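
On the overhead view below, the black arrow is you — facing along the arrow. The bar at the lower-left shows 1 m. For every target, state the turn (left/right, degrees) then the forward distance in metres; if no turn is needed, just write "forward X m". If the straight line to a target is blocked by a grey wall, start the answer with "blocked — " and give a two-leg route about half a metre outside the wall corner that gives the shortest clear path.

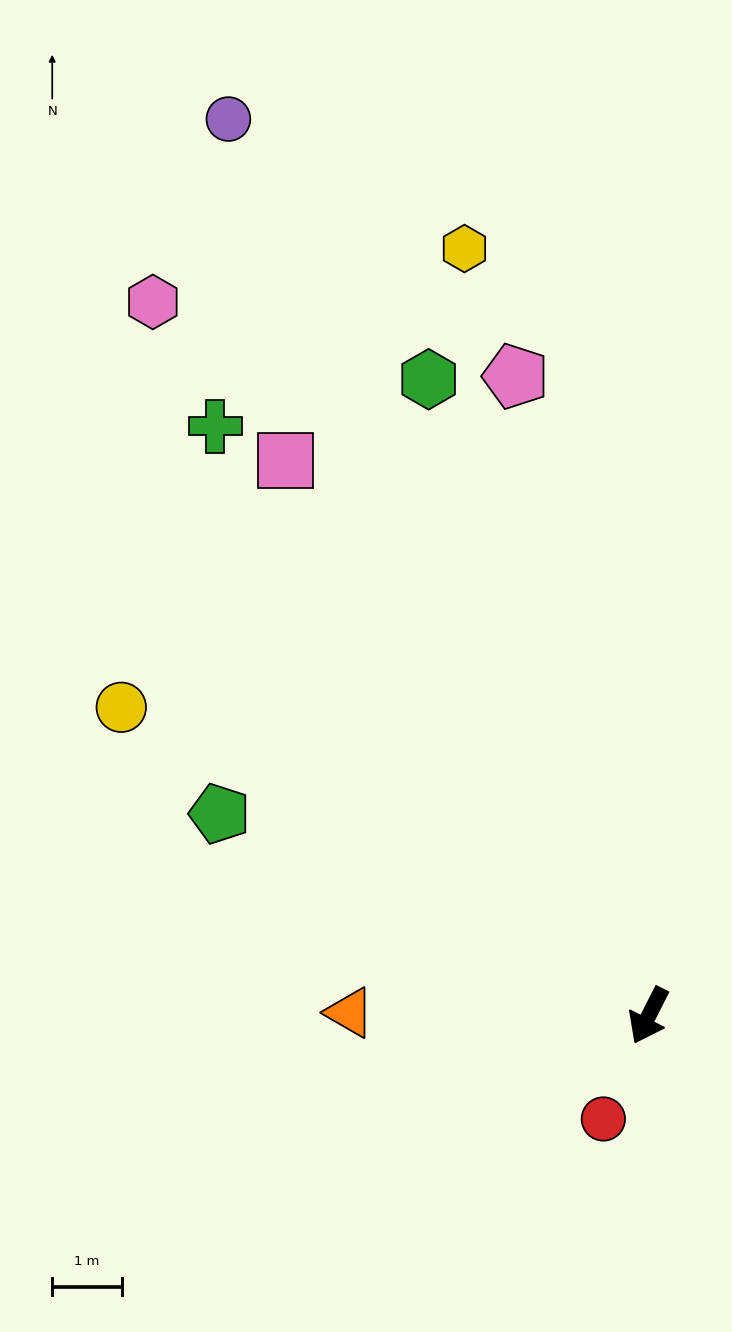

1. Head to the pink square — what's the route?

turn right 120°, forward 9.5 m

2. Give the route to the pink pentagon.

turn right 141°, forward 9.4 m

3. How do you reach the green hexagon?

turn right 134°, forward 9.7 m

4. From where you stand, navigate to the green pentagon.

turn right 88°, forward 6.8 m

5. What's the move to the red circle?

turn left 3°, forward 1.6 m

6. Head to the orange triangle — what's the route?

turn right 64°, forward 4.3 m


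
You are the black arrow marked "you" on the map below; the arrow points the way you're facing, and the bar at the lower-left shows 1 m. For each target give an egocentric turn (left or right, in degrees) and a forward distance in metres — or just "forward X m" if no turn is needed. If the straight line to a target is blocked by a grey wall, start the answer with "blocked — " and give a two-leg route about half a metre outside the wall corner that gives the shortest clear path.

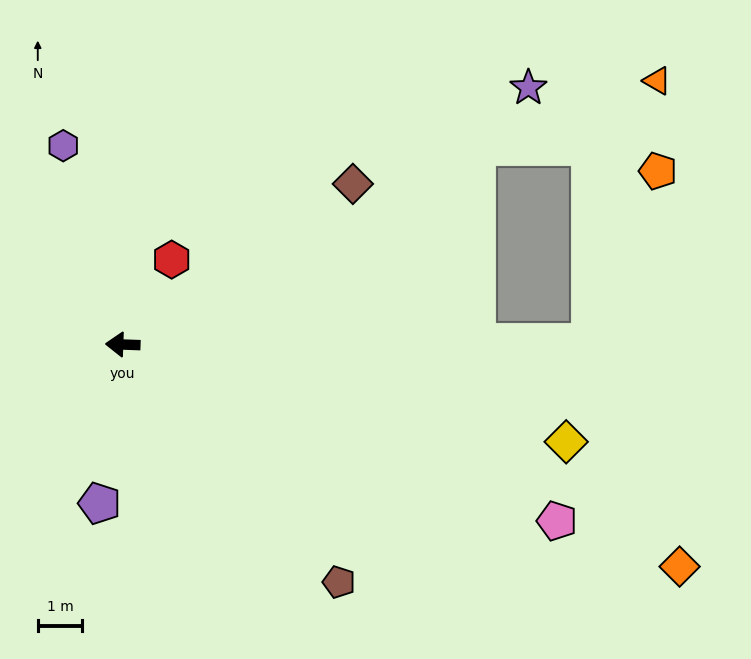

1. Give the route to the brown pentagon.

turn left 134°, forward 7.2 m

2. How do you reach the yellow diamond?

turn left 170°, forward 10.2 m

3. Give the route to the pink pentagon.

turn left 160°, forward 10.6 m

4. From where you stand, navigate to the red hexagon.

turn right 118°, forward 2.2 m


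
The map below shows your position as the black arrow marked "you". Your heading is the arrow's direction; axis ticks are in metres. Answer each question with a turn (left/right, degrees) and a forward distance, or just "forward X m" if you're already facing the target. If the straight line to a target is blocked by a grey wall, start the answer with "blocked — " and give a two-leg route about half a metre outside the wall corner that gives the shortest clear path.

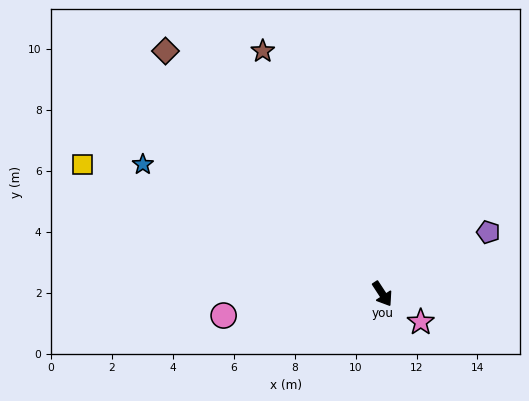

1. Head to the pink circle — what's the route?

turn right 115°, forward 5.3 m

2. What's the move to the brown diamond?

turn right 171°, forward 10.7 m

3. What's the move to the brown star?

turn left 173°, forward 8.9 m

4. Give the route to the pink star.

turn left 21°, forward 1.6 m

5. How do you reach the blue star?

turn right 152°, forward 8.9 m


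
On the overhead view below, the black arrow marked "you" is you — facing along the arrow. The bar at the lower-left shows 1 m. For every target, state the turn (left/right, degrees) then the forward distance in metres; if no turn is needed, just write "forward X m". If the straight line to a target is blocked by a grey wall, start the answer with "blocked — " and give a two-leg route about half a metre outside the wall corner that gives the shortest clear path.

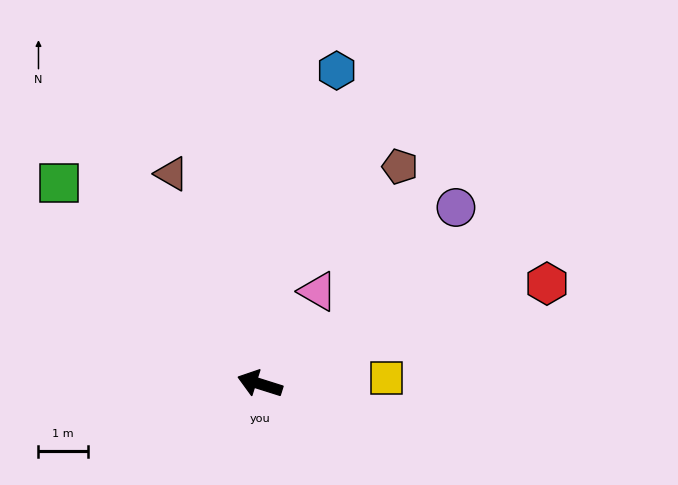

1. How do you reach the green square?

turn right 27°, forward 5.8 m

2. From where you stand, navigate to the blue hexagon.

turn right 86°, forward 6.6 m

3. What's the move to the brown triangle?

turn right 50°, forward 4.6 m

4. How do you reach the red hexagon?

turn right 143°, forward 6.2 m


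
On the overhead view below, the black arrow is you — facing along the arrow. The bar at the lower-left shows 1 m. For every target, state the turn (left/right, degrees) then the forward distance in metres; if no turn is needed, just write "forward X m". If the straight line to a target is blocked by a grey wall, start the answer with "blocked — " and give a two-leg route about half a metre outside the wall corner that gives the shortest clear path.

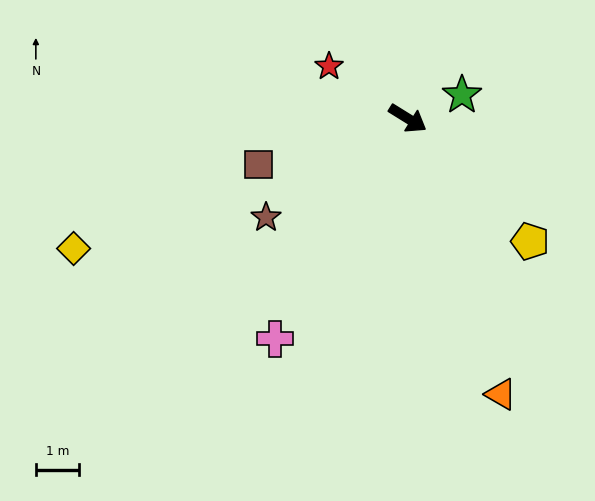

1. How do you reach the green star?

turn left 55°, forward 1.4 m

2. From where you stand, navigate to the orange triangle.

turn right 40°, forward 6.7 m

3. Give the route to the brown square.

turn right 131°, forward 3.6 m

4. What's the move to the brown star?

turn right 113°, forward 4.0 m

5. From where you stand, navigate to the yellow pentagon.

turn right 13°, forward 4.0 m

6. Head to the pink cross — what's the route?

turn right 89°, forward 5.9 m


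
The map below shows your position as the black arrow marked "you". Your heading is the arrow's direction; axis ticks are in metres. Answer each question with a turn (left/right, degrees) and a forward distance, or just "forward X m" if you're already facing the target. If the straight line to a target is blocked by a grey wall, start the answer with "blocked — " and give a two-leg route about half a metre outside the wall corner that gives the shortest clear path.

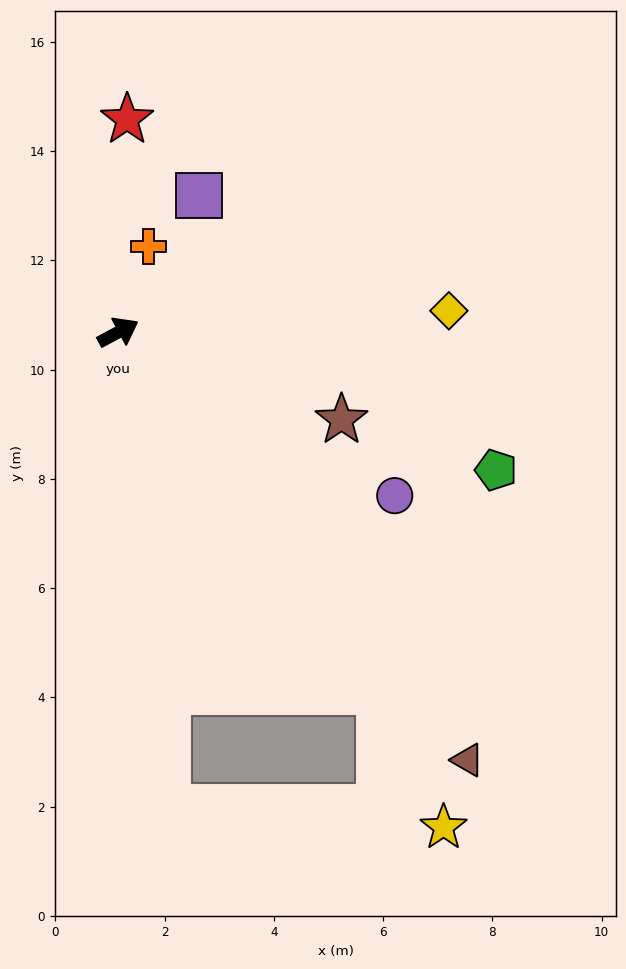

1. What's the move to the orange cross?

turn left 43°, forward 1.7 m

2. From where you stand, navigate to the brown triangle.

turn right 79°, forward 10.1 m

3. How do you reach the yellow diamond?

turn right 24°, forward 6.1 m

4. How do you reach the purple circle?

turn right 59°, forward 5.9 m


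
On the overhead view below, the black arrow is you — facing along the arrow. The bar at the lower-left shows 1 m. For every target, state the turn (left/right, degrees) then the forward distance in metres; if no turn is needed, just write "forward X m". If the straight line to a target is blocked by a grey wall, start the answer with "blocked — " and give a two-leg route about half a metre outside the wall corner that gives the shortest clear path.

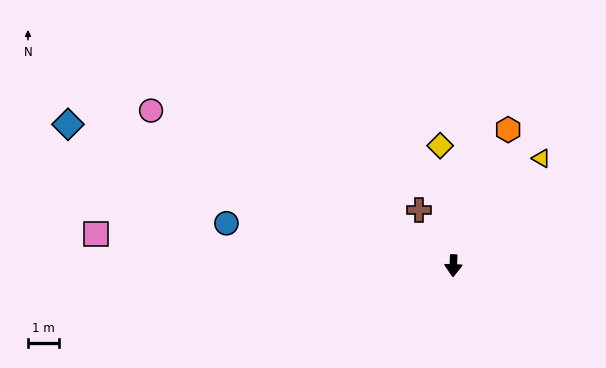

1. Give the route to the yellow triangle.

turn left 143°, forward 4.5 m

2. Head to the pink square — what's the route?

turn right 93°, forward 11.6 m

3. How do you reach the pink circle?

turn right 115°, forward 11.0 m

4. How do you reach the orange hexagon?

turn left 160°, forward 4.7 m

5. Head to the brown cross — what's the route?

turn right 146°, forward 2.1 m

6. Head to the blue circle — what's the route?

turn right 99°, forward 7.5 m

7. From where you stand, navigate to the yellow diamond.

turn right 172°, forward 3.9 m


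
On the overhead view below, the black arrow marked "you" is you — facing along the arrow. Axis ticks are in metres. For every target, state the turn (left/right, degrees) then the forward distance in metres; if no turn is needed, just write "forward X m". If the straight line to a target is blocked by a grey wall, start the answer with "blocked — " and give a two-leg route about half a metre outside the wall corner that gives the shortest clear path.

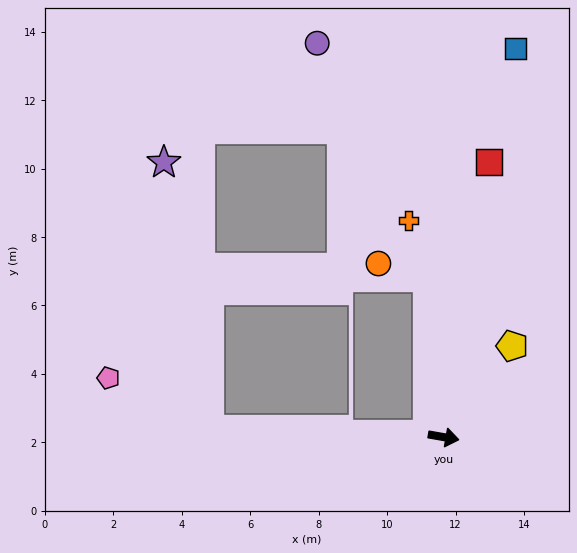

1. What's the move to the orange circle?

blocked — turn left 106°, forward 4.7 m, then turn left 67°, forward 1.5 m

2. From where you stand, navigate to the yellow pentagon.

turn left 63°, forward 3.3 m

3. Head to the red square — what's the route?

turn left 91°, forward 8.1 m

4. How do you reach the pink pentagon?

blocked — turn right 172°, forward 6.8 m, then turn right 25°, forward 3.3 m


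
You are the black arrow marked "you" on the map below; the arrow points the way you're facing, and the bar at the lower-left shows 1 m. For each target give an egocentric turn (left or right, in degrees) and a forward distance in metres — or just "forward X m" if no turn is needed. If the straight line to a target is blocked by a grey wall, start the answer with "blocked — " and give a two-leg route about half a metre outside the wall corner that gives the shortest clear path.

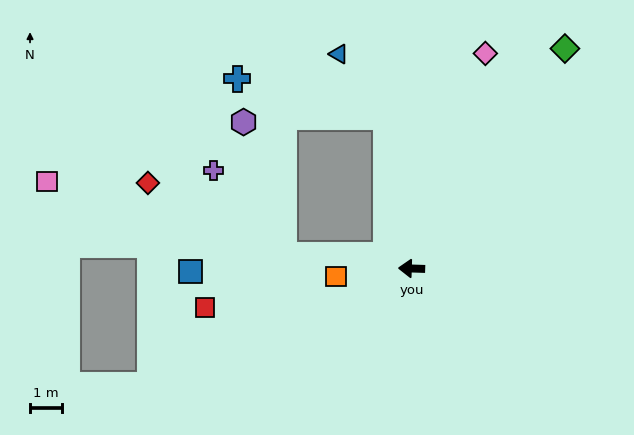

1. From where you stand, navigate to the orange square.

turn left 8°, forward 2.3 m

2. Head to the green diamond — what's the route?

turn right 123°, forward 8.3 m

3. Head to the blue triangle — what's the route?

blocked — turn right 79°, forward 4.7 m, then turn left 28°, forward 2.4 m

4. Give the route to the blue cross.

blocked — turn right 79°, forward 4.7 m, then turn left 67°, forward 4.7 m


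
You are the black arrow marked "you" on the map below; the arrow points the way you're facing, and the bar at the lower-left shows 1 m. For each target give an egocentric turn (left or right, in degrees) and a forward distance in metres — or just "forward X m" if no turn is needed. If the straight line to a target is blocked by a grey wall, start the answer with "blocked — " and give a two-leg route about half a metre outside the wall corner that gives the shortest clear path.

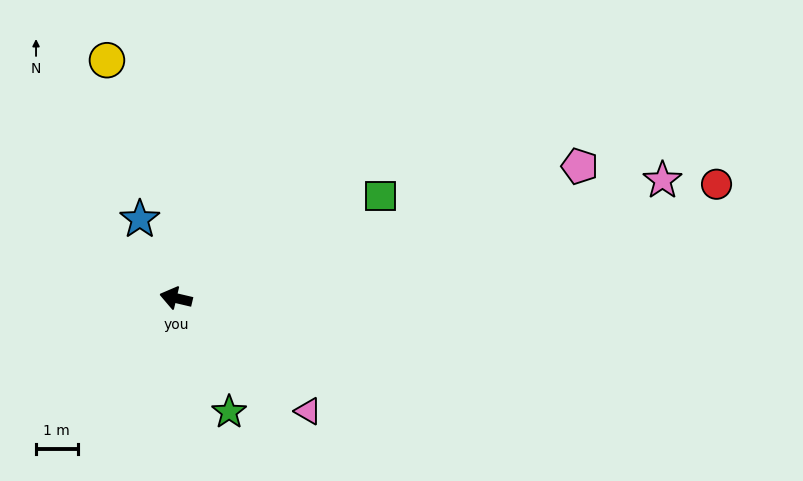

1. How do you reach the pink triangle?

turn left 153°, forward 4.2 m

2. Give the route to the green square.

turn right 140°, forward 5.5 m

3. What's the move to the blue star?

turn right 52°, forward 2.1 m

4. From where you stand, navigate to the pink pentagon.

turn right 149°, forward 10.2 m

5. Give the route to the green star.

turn left 128°, forward 3.0 m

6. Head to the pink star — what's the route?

turn right 153°, forward 12.1 m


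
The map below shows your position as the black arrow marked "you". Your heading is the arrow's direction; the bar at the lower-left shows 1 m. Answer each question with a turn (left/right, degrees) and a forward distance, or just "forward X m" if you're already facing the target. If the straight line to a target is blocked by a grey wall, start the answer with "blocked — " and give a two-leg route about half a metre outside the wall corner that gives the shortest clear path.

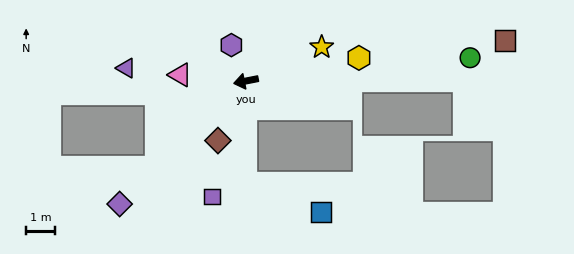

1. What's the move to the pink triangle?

turn right 16°, forward 2.3 m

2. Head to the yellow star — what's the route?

turn right 167°, forward 2.9 m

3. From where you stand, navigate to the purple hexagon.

turn right 79°, forward 1.4 m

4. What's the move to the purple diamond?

turn left 33°, forward 6.1 m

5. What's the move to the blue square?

blocked — turn left 78°, forward 3.6 m, then turn left 71°, forward 2.8 m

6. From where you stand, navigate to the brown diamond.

turn left 54°, forward 2.3 m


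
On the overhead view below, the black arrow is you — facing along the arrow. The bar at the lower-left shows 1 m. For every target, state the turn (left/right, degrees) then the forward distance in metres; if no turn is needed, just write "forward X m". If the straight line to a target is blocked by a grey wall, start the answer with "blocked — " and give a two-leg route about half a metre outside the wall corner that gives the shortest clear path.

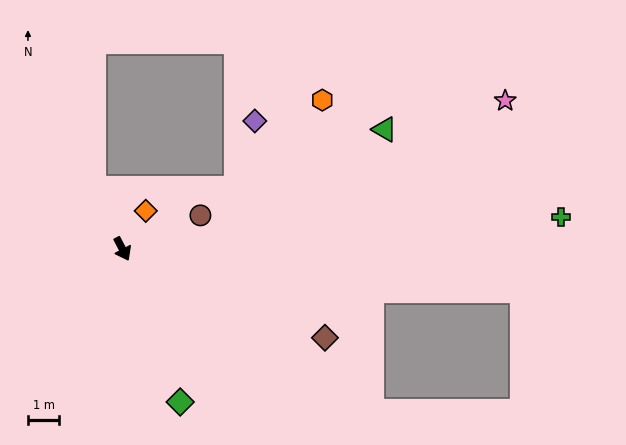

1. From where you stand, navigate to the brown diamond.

turn left 39°, forward 7.1 m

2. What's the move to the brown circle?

turn left 86°, forward 2.7 m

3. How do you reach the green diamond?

turn right 7°, forward 5.2 m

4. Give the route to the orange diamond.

turn left 121°, forward 1.4 m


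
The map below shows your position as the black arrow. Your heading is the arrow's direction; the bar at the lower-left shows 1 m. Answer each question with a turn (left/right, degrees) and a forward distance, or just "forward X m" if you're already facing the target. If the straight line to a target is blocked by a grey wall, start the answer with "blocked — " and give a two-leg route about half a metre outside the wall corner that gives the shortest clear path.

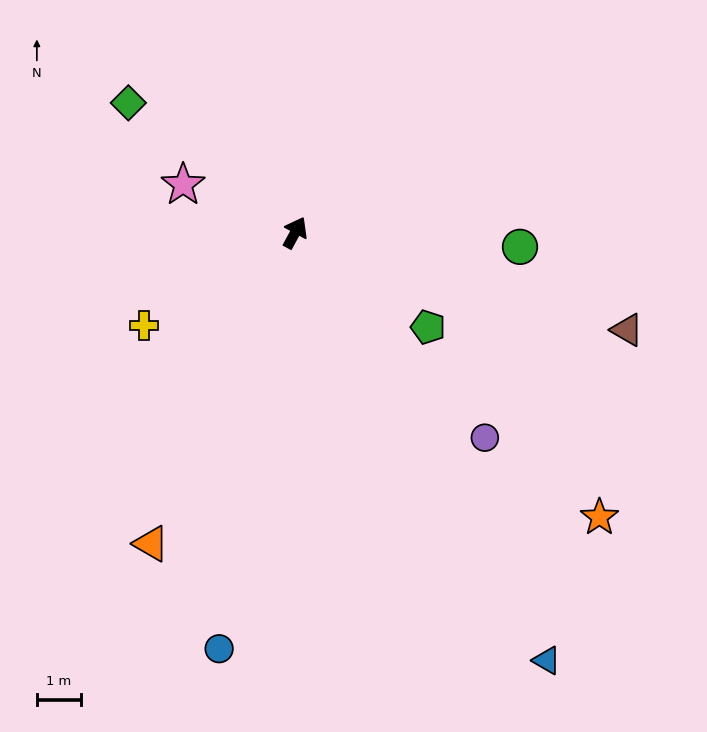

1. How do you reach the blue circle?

turn right 162°, forward 9.6 m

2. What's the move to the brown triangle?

turn right 78°, forward 7.8 m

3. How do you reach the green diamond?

turn left 81°, forward 4.8 m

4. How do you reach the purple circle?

turn right 109°, forward 6.3 m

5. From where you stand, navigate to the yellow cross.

turn left 150°, forward 4.0 m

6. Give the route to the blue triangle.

turn right 121°, forward 11.2 m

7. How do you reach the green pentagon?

turn right 97°, forward 3.7 m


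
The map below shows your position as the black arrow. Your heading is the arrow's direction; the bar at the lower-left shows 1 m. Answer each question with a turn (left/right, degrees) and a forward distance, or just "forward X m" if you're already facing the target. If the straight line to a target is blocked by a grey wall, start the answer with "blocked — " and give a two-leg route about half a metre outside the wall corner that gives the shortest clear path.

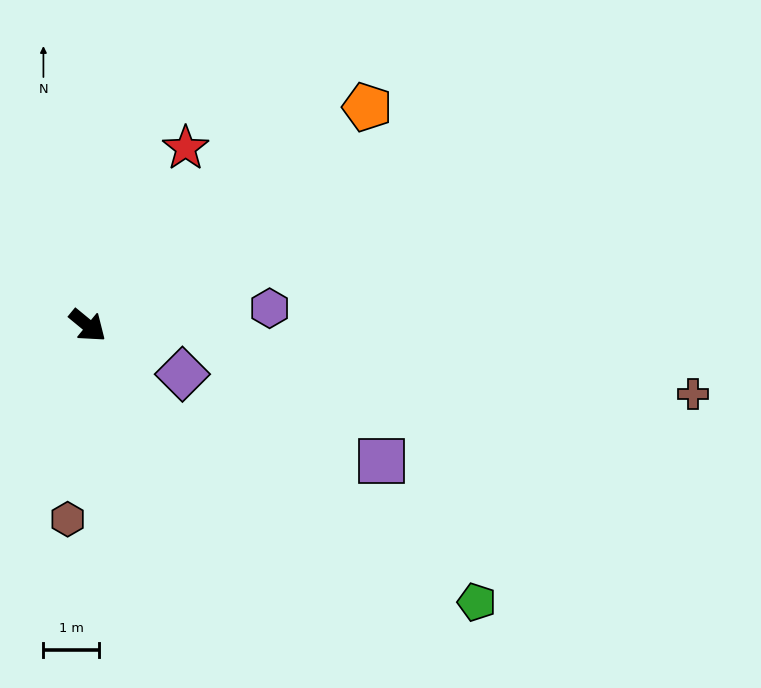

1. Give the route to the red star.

turn left 101°, forward 3.7 m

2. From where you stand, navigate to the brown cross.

turn left 33°, forward 11.0 m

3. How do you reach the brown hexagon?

turn right 56°, forward 3.5 m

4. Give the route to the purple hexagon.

turn left 45°, forward 3.3 m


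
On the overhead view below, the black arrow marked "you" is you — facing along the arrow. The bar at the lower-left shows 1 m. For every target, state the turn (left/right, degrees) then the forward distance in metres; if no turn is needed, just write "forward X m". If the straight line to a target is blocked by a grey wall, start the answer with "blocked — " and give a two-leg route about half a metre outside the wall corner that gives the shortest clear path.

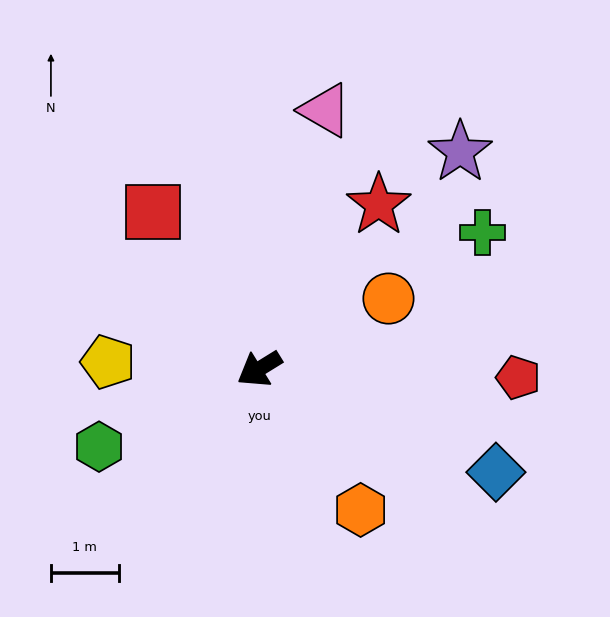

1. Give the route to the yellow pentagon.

turn right 34°, forward 2.2 m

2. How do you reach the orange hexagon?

turn left 94°, forward 2.6 m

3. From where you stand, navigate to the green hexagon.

turn right 6°, forward 2.6 m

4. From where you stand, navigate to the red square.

turn right 88°, forward 2.8 m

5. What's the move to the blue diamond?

turn left 125°, forward 3.8 m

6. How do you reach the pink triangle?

turn right 136°, forward 3.9 m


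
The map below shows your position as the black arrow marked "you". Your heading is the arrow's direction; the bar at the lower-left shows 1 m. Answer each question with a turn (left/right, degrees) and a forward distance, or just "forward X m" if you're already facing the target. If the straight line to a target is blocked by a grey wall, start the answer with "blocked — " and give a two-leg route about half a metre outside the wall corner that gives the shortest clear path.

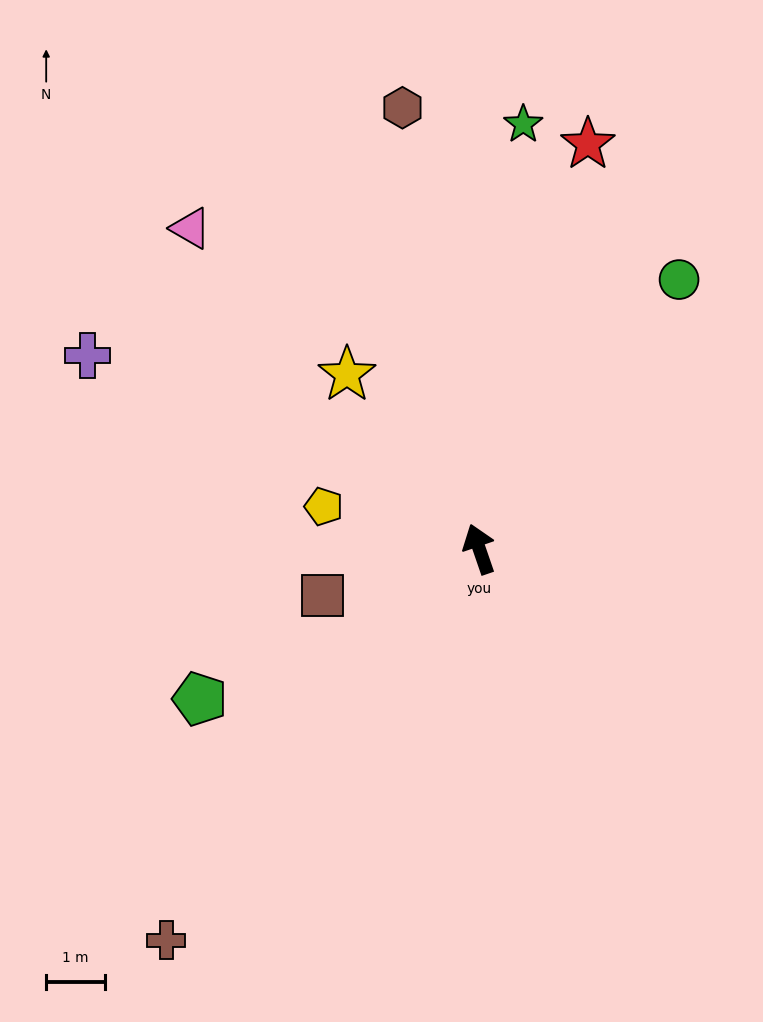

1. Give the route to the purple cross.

turn left 45°, forward 7.5 m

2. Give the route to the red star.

turn right 34°, forward 7.2 m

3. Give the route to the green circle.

turn right 56°, forward 5.7 m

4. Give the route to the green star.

turn right 25°, forward 7.3 m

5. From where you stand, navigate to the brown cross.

turn left 122°, forward 8.6 m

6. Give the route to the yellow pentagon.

turn left 56°, forward 2.8 m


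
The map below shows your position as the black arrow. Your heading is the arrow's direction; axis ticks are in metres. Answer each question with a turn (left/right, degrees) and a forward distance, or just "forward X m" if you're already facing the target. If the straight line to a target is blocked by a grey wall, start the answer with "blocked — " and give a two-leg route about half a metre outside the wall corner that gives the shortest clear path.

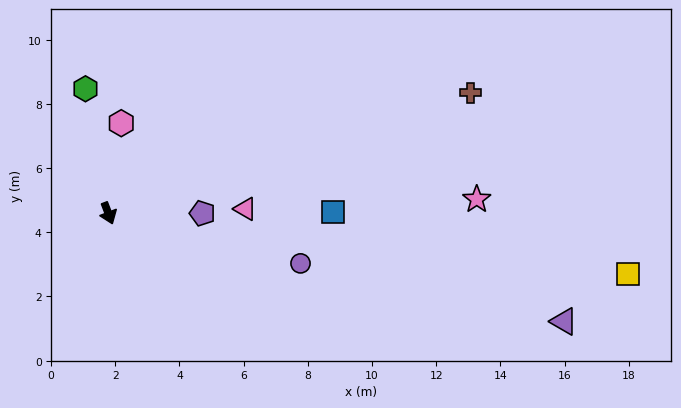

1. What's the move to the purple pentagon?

turn left 69°, forward 2.9 m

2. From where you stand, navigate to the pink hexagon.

turn left 151°, forward 2.8 m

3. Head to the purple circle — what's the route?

turn left 54°, forward 6.2 m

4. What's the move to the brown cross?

turn left 87°, forward 11.9 m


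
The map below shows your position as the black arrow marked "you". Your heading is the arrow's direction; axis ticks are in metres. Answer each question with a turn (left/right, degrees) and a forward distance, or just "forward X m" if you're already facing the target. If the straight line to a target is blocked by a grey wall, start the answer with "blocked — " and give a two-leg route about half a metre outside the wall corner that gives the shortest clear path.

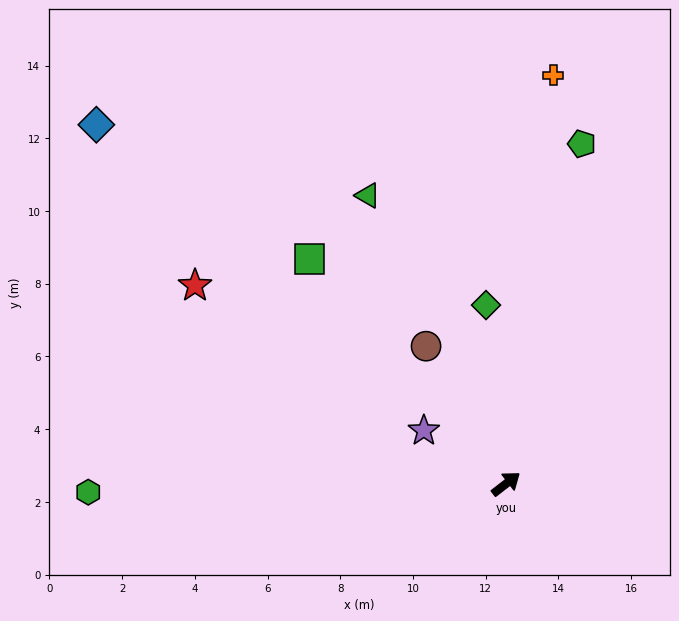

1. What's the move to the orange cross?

turn left 46°, forward 11.3 m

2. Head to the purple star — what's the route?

turn left 109°, forward 2.7 m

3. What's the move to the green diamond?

turn left 59°, forward 4.9 m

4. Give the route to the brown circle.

turn left 82°, forward 4.4 m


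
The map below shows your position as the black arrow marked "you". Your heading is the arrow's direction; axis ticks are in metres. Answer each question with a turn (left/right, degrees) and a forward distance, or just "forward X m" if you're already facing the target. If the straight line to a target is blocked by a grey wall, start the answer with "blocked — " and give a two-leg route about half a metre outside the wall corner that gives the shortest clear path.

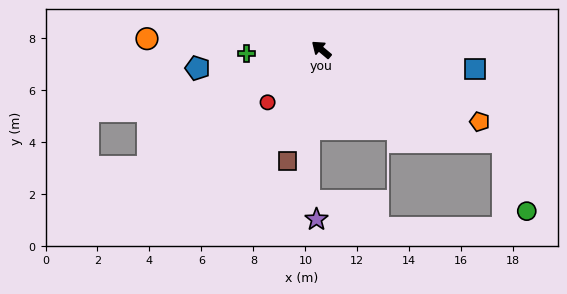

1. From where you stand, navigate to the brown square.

turn left 113°, forward 4.5 m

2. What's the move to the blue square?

turn right 147°, forward 6.0 m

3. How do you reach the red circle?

turn left 84°, forward 2.9 m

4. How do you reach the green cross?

turn left 43°, forward 2.9 m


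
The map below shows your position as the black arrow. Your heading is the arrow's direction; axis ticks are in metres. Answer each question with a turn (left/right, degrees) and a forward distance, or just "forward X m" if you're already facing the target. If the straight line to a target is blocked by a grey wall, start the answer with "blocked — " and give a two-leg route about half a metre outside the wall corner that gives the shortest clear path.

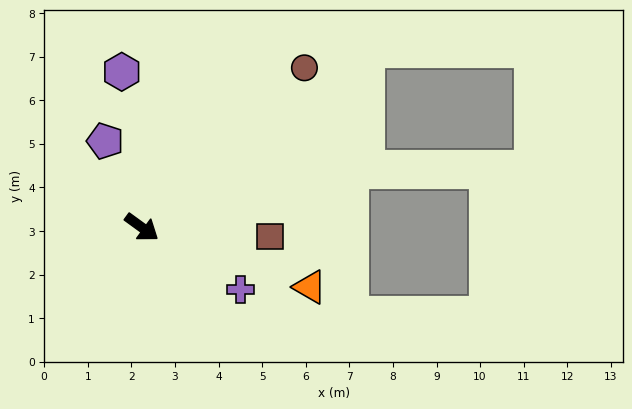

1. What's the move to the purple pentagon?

turn left 149°, forward 2.2 m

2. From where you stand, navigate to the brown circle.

turn left 80°, forward 5.2 m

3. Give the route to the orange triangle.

turn left 16°, forward 4.1 m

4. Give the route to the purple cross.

turn left 4°, forward 2.7 m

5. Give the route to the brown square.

turn left 32°, forward 3.0 m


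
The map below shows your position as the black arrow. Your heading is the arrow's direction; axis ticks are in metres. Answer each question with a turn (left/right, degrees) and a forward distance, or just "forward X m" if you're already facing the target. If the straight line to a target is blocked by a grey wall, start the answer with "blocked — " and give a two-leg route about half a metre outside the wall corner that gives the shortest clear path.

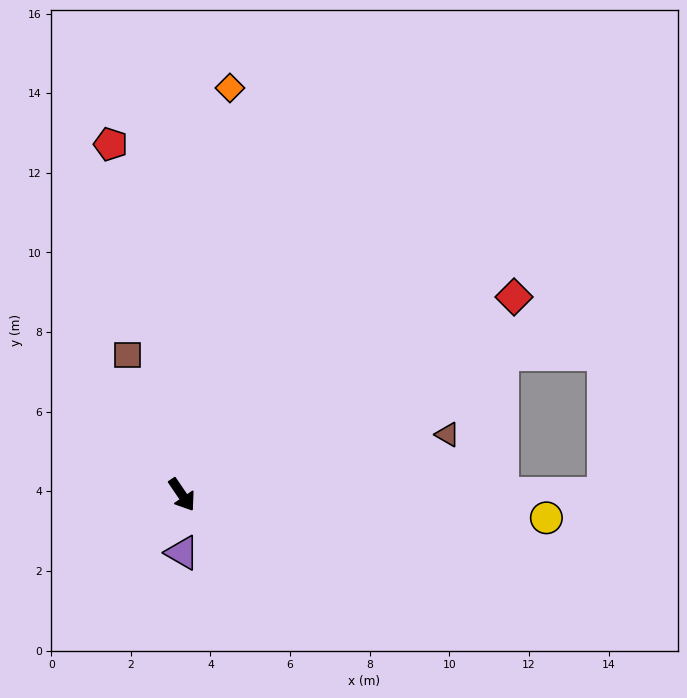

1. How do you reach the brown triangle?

turn left 69°, forward 6.8 m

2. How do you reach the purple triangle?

turn right 34°, forward 1.5 m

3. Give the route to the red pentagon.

turn left 157°, forward 9.0 m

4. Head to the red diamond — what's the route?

turn left 87°, forward 9.7 m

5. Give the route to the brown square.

turn left 167°, forward 3.8 m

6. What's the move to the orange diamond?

turn left 139°, forward 10.3 m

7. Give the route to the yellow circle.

turn left 52°, forward 9.2 m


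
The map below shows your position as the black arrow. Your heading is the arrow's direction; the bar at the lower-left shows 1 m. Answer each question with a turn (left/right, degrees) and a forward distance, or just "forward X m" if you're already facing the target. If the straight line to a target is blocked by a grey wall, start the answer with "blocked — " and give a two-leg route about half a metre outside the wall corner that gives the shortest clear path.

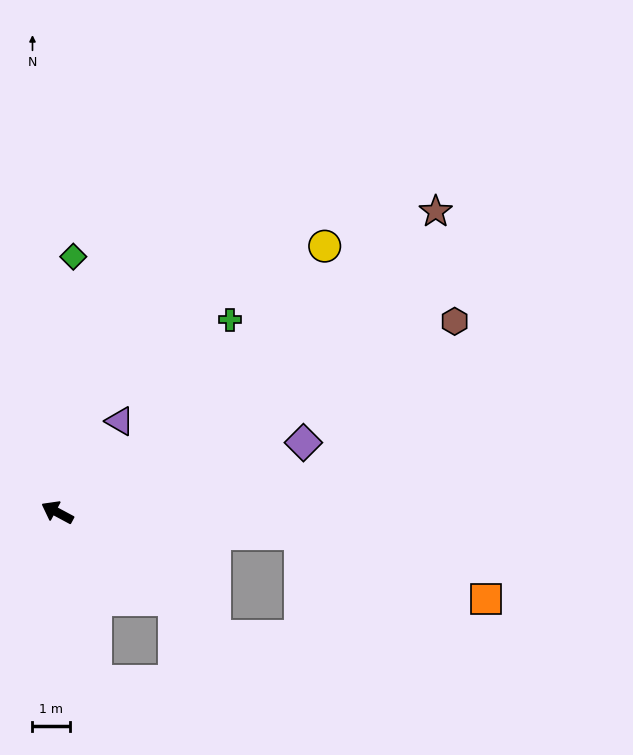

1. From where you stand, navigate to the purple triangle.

turn right 96°, forward 3.0 m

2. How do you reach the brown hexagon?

turn right 126°, forward 11.8 m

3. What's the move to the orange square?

blocked — turn right 157°, forward 6.5 m, then turn right 14°, forward 5.3 m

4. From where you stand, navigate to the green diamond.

turn right 65°, forward 6.8 m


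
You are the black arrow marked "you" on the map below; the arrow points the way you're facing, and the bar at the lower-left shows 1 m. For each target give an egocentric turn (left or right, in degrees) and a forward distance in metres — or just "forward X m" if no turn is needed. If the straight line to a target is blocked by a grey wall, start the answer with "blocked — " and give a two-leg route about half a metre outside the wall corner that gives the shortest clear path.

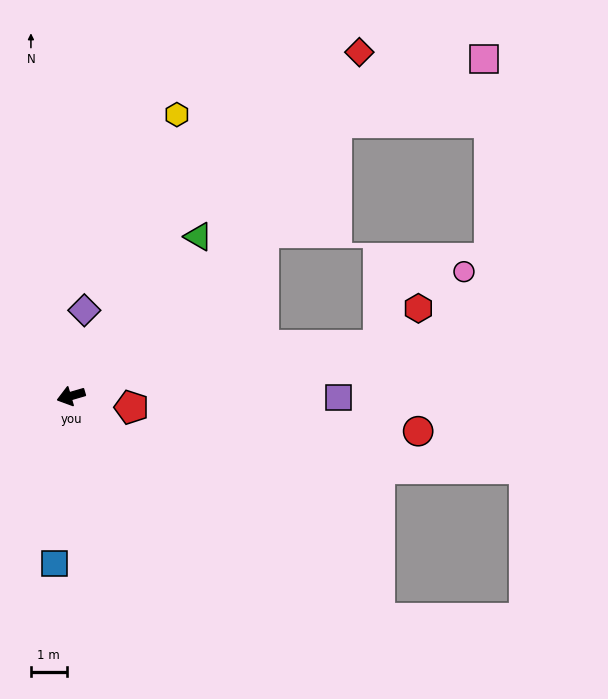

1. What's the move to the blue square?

turn left 68°, forward 4.7 m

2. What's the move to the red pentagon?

turn left 153°, forward 1.7 m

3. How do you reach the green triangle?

turn right 145°, forward 5.7 m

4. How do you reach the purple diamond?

turn right 115°, forward 2.4 m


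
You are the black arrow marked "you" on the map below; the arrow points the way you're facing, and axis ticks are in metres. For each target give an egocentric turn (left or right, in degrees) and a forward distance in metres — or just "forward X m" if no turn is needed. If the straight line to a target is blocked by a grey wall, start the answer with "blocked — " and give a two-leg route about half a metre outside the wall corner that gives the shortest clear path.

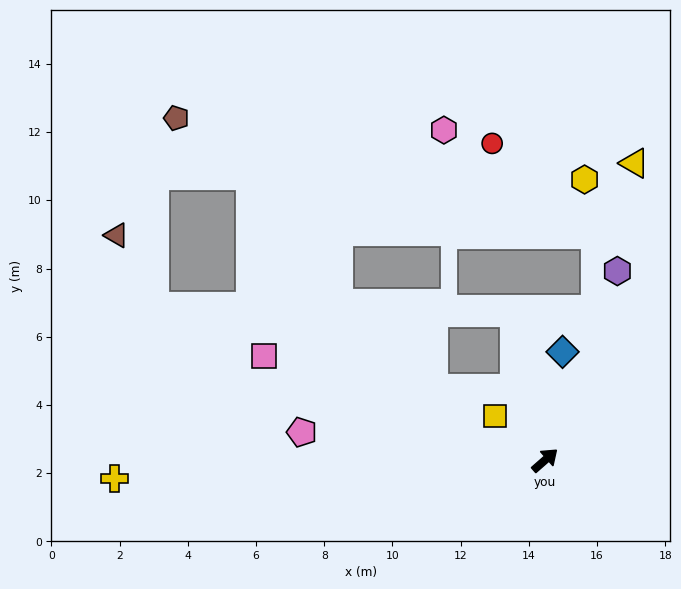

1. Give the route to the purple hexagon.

turn left 28°, forward 5.9 m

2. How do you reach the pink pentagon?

turn left 132°, forward 7.2 m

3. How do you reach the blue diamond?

turn left 40°, forward 3.2 m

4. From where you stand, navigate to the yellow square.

turn left 97°, forward 1.9 m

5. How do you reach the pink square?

turn left 118°, forward 8.8 m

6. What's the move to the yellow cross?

turn left 141°, forward 12.6 m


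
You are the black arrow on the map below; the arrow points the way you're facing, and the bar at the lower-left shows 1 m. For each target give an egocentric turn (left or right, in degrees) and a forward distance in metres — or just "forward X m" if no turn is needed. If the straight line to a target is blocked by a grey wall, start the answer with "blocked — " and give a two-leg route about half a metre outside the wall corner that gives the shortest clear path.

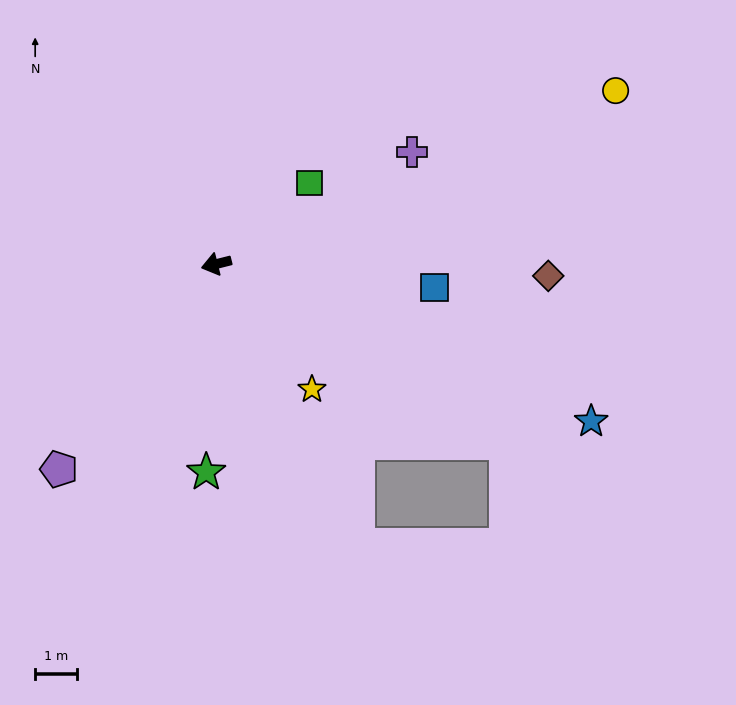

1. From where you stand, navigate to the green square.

turn right 153°, forward 3.0 m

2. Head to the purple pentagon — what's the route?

turn left 38°, forward 6.2 m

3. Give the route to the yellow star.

turn left 113°, forward 3.8 m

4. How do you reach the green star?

turn left 73°, forward 5.0 m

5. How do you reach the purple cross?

turn right 164°, forward 5.4 m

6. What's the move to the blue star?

turn left 143°, forward 9.7 m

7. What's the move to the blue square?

turn left 160°, forward 5.3 m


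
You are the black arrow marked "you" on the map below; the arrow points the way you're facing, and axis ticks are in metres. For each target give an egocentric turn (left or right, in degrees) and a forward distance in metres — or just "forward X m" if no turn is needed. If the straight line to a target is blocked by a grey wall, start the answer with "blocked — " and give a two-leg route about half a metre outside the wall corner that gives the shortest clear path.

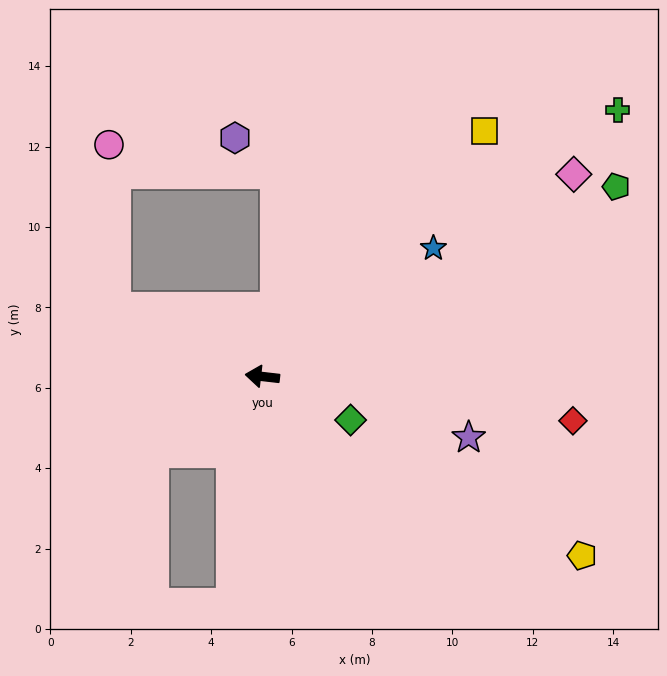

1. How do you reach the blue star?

turn right 137°, forward 5.3 m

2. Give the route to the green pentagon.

turn right 145°, forward 10.0 m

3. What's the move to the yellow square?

turn right 126°, forward 8.2 m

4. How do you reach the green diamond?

turn left 160°, forward 2.4 m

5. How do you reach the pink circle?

blocked — turn right 18°, forward 4.1 m, then turn right 64°, forward 4.1 m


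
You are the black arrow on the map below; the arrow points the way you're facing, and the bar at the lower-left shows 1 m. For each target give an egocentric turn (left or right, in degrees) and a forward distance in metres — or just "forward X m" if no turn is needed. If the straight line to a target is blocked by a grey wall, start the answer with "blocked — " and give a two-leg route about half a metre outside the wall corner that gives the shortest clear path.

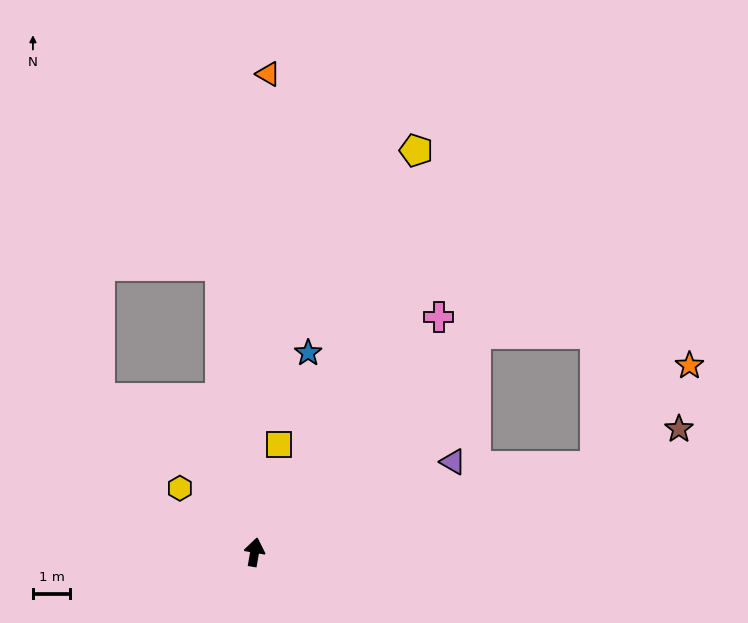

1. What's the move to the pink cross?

turn right 28°, forward 8.1 m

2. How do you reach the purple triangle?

turn right 56°, forward 5.9 m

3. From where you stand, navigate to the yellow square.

turn right 3°, forward 3.0 m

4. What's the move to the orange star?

blocked — turn right 66°, forward 9.5 m, then turn left 33°, forward 3.7 m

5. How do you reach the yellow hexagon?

turn left 59°, forward 2.7 m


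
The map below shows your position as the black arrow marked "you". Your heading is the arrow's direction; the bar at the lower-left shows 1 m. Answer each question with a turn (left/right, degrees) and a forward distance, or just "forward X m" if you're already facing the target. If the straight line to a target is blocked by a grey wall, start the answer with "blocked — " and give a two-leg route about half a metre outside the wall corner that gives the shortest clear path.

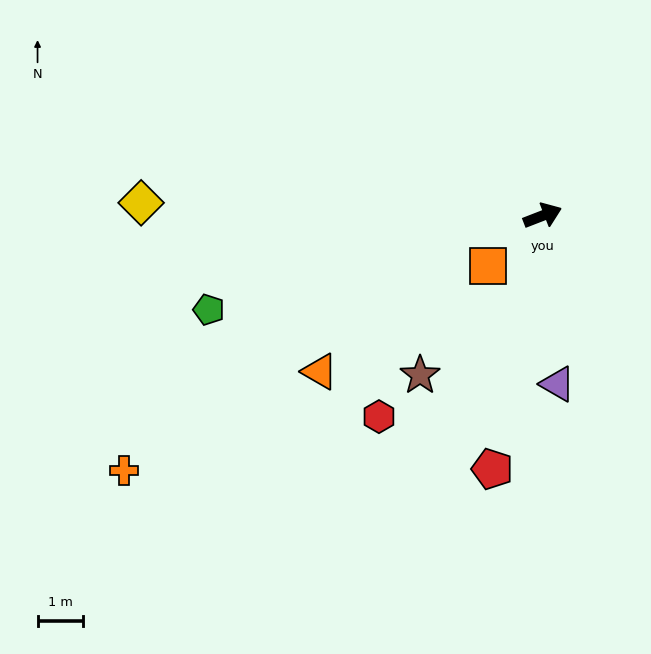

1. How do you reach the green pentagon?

turn left 174°, forward 7.6 m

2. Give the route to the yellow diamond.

turn left 157°, forward 8.8 m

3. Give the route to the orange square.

turn right 159°, forward 1.6 m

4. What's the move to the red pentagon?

turn right 122°, forward 5.7 m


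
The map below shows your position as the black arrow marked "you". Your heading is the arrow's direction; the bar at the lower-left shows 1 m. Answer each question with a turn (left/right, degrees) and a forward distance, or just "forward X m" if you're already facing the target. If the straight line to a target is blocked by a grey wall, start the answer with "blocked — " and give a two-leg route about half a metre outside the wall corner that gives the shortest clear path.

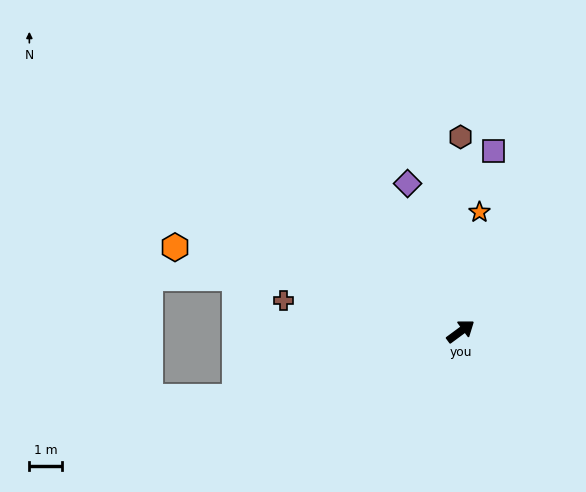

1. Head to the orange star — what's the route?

turn left 45°, forward 3.7 m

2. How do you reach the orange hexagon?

turn left 127°, forward 9.2 m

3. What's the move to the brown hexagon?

turn left 54°, forward 6.0 m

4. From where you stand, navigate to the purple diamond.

turn left 73°, forward 4.8 m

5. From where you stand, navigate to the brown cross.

turn left 134°, forward 5.5 m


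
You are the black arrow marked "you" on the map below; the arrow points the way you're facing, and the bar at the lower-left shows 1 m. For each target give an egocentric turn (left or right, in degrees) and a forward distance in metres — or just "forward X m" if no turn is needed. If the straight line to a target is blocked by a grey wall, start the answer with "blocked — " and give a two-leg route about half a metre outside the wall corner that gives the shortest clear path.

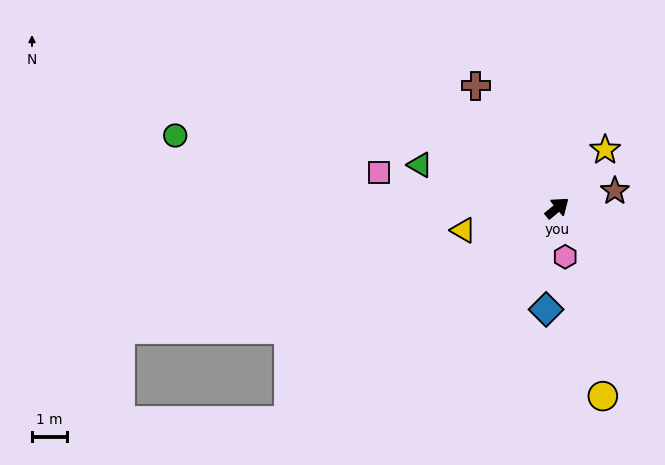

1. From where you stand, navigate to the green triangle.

turn left 123°, forward 4.1 m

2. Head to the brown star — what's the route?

turn right 23°, forward 1.7 m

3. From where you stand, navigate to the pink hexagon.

turn right 120°, forward 1.4 m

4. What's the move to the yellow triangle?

turn left 154°, forward 2.8 m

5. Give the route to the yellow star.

turn left 11°, forward 2.2 m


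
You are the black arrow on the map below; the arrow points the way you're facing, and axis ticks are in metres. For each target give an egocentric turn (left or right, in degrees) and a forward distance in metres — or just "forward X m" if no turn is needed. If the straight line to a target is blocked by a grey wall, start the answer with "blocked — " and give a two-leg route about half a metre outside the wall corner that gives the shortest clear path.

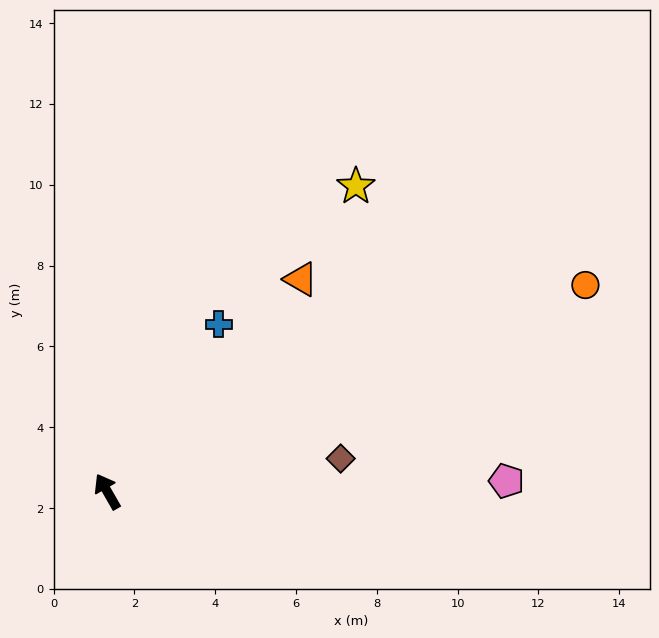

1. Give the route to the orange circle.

turn right 97°, forward 12.9 m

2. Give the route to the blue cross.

turn right 64°, forward 5.0 m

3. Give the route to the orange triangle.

turn right 72°, forward 7.1 m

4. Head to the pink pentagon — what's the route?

turn right 118°, forward 9.9 m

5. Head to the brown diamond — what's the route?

turn right 112°, forward 5.8 m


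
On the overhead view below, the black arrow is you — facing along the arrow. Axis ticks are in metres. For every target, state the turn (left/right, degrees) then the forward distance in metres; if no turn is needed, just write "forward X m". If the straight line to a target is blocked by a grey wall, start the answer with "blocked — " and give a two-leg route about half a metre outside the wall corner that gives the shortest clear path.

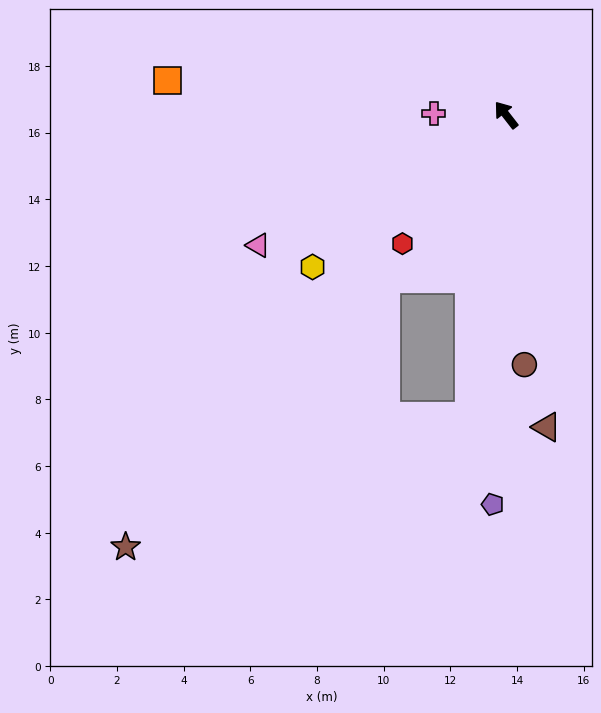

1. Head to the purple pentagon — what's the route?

turn left 140°, forward 11.7 m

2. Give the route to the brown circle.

turn left 146°, forward 7.5 m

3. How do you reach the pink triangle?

turn left 80°, forward 8.4 m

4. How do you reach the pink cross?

turn left 51°, forward 2.2 m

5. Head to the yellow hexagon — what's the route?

turn left 90°, forward 7.4 m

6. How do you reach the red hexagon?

turn left 103°, forward 5.0 m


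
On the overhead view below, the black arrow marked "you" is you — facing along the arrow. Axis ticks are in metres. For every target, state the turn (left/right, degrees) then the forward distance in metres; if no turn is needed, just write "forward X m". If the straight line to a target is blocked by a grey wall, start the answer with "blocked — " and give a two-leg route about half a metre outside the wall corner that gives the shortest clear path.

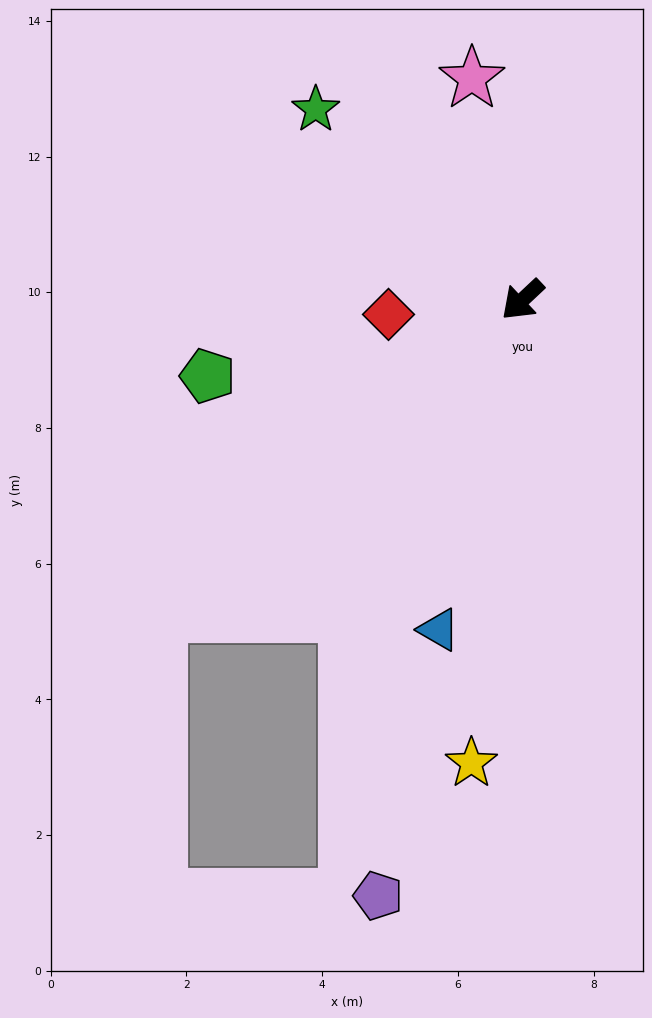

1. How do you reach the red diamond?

turn right 37°, forward 2.0 m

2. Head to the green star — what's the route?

turn right 86°, forward 4.1 m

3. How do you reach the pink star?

turn right 120°, forward 3.3 m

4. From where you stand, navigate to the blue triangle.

turn left 33°, forward 5.0 m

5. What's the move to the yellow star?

turn left 41°, forward 6.9 m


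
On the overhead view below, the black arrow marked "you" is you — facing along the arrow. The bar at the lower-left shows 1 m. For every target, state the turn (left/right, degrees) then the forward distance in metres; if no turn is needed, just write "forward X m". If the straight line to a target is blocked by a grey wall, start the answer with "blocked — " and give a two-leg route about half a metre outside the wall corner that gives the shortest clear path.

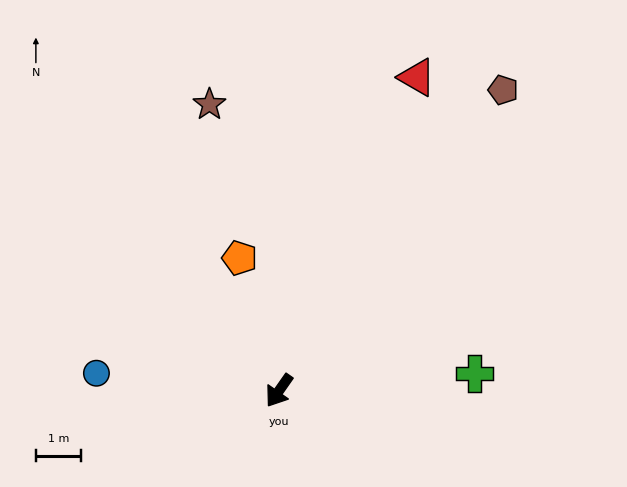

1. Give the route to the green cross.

turn left 130°, forward 4.4 m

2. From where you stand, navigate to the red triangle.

turn right 169°, forward 7.6 m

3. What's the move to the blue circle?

turn right 60°, forward 4.1 m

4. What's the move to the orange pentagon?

turn right 128°, forward 3.1 m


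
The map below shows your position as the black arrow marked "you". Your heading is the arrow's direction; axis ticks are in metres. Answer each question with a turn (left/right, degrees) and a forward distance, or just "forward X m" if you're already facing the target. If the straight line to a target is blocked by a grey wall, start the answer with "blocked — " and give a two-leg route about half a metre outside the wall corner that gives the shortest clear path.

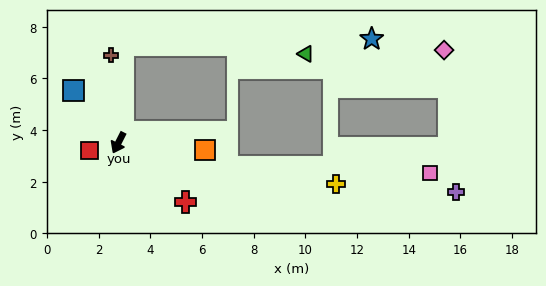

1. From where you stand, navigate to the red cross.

turn left 75°, forward 3.5 m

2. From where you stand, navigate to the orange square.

turn left 112°, forward 3.4 m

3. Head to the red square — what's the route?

turn right 49°, forward 1.2 m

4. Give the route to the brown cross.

turn right 148°, forward 3.4 m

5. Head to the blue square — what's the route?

turn right 113°, forward 2.7 m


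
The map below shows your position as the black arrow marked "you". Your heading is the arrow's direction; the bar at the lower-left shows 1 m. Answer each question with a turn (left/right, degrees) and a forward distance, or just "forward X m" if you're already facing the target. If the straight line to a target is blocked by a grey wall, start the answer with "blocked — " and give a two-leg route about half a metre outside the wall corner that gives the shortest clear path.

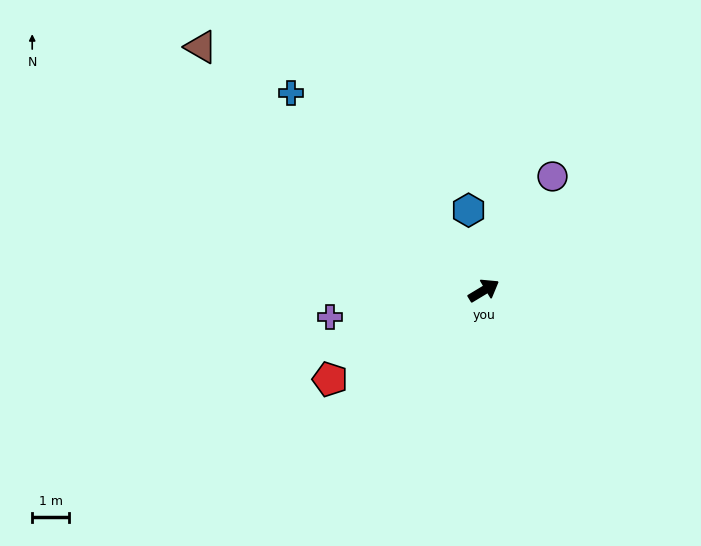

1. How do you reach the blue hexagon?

turn left 70°, forward 2.2 m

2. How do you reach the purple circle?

turn left 28°, forward 3.6 m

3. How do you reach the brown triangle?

turn left 108°, forward 10.1 m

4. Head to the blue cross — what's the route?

turn left 103°, forward 7.5 m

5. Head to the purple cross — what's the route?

turn left 159°, forward 4.2 m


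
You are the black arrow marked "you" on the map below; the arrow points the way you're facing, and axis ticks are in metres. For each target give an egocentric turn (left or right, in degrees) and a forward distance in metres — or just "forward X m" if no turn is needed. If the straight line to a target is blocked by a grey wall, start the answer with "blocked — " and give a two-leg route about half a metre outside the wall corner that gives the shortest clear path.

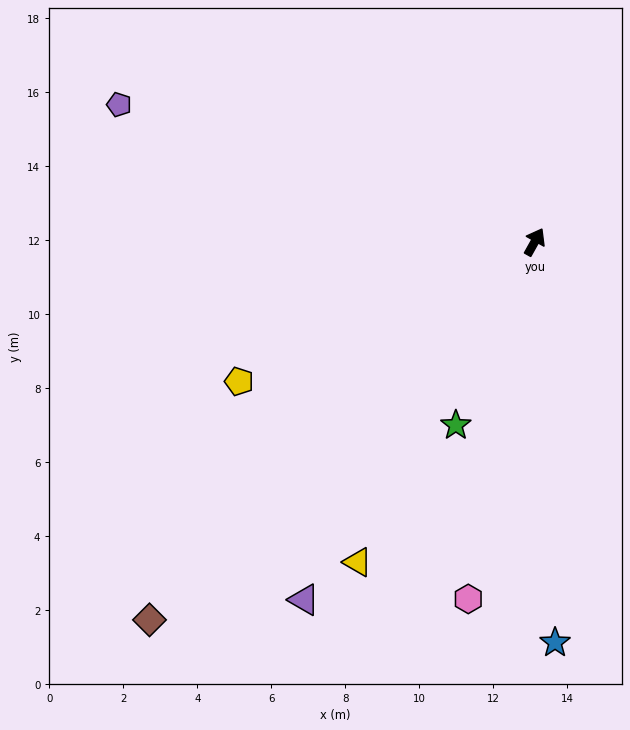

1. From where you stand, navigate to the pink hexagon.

turn right 161°, forward 9.8 m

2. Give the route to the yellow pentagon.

turn left 145°, forward 8.8 m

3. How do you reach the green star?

turn right 174°, forward 5.4 m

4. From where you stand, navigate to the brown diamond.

turn left 164°, forward 14.6 m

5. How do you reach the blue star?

turn right 148°, forward 10.8 m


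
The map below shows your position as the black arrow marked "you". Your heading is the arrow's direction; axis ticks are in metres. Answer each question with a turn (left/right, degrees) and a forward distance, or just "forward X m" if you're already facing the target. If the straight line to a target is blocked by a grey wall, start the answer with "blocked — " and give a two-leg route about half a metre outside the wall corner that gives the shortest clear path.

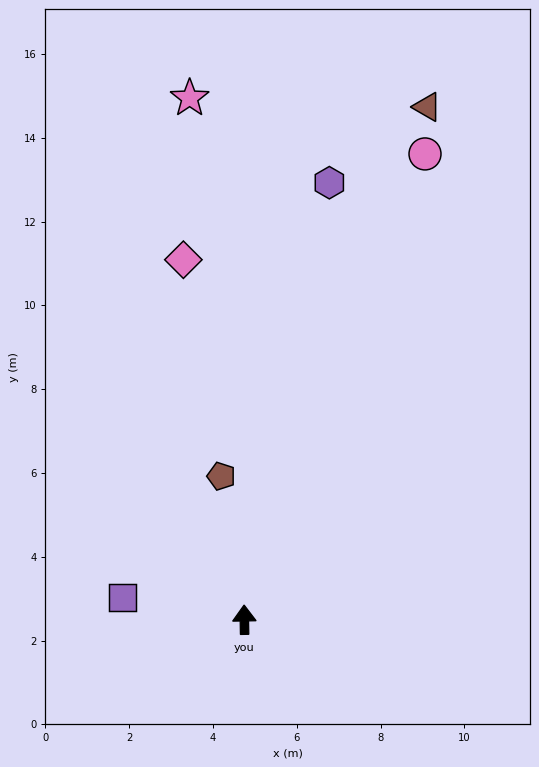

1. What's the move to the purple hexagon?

turn right 12°, forward 10.6 m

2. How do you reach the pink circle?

turn right 22°, forward 11.9 m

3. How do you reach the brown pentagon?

turn left 8°, forward 3.5 m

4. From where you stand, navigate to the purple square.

turn left 79°, forward 3.0 m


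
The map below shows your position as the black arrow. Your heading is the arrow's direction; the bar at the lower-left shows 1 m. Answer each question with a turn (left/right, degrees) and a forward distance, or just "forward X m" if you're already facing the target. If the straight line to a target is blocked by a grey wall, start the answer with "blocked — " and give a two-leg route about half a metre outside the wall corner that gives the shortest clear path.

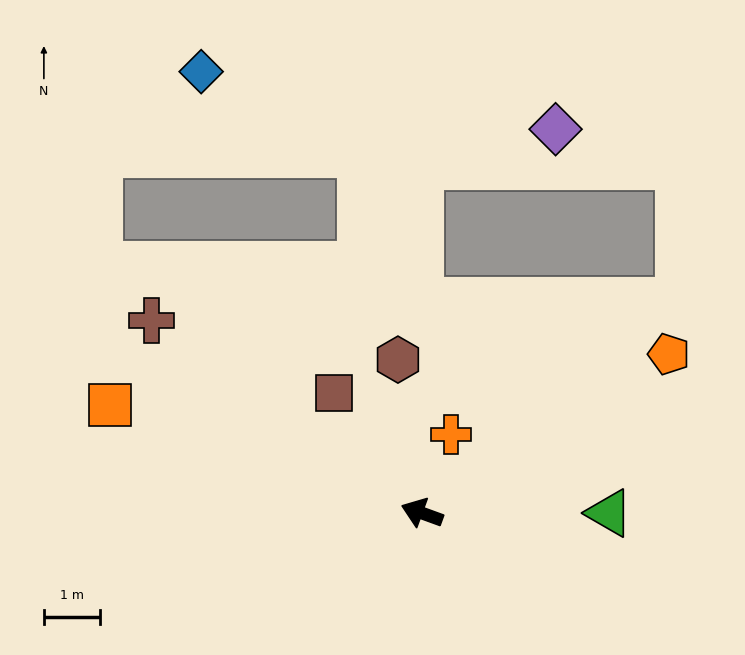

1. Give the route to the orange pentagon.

turn right 127°, forward 5.2 m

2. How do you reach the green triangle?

turn right 160°, forward 3.3 m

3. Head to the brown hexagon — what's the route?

turn right 61°, forward 2.7 m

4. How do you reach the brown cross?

turn right 15°, forward 5.9 m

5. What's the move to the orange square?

forward 5.8 m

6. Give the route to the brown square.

turn right 34°, forward 2.6 m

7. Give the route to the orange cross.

turn right 90°, forward 1.5 m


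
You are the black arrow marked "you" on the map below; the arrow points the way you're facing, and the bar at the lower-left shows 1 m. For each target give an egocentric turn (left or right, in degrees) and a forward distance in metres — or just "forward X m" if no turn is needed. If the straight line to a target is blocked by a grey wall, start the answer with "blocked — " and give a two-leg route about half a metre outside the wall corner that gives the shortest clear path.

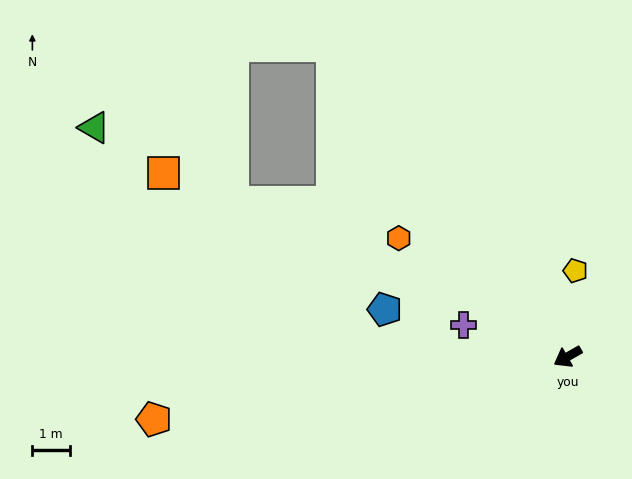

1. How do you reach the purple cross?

turn right 47°, forward 2.9 m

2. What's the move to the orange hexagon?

turn right 65°, forward 5.5 m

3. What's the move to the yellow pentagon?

turn right 125°, forward 2.3 m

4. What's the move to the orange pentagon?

turn right 21°, forward 11.1 m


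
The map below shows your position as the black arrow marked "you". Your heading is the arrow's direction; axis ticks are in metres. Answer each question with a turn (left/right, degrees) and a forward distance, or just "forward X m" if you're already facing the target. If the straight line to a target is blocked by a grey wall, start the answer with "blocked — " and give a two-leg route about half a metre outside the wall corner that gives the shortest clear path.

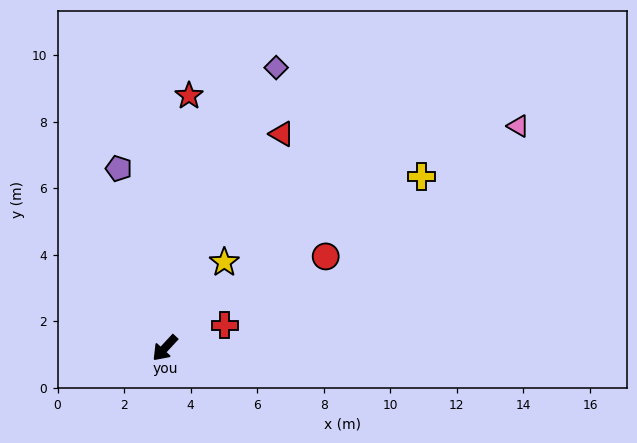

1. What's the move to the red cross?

turn left 154°, forward 1.9 m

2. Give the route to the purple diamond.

turn right 159°, forward 9.1 m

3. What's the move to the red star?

turn right 143°, forward 7.6 m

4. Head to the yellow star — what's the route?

turn right 172°, forward 3.1 m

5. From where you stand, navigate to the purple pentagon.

turn right 123°, forward 5.6 m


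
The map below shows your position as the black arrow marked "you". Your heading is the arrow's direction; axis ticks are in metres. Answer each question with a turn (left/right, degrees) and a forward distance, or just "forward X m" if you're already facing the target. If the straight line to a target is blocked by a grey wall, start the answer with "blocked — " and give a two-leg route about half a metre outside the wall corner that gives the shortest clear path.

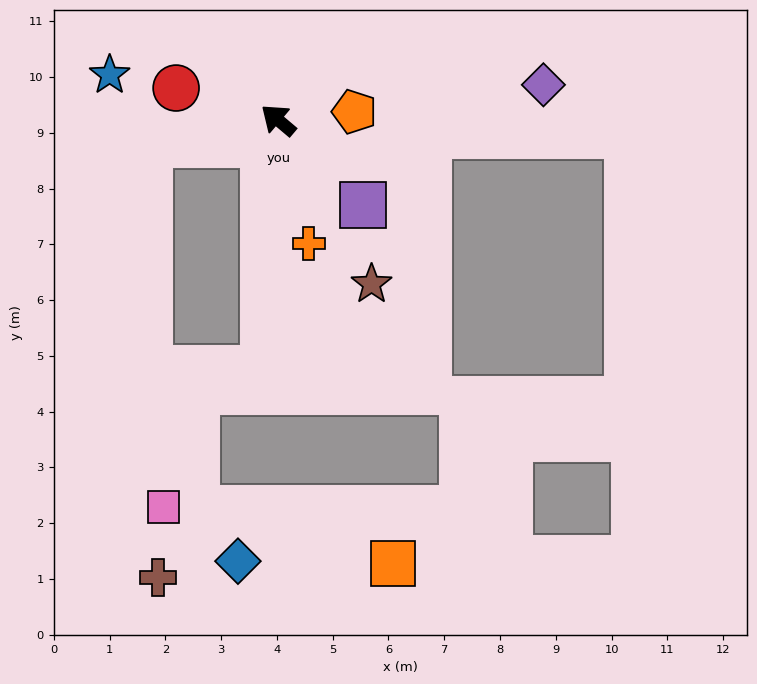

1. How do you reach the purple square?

turn left 175°, forward 2.1 m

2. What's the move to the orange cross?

turn left 144°, forward 2.3 m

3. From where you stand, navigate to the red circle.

turn left 23°, forward 1.9 m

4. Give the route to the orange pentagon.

turn right 134°, forward 1.4 m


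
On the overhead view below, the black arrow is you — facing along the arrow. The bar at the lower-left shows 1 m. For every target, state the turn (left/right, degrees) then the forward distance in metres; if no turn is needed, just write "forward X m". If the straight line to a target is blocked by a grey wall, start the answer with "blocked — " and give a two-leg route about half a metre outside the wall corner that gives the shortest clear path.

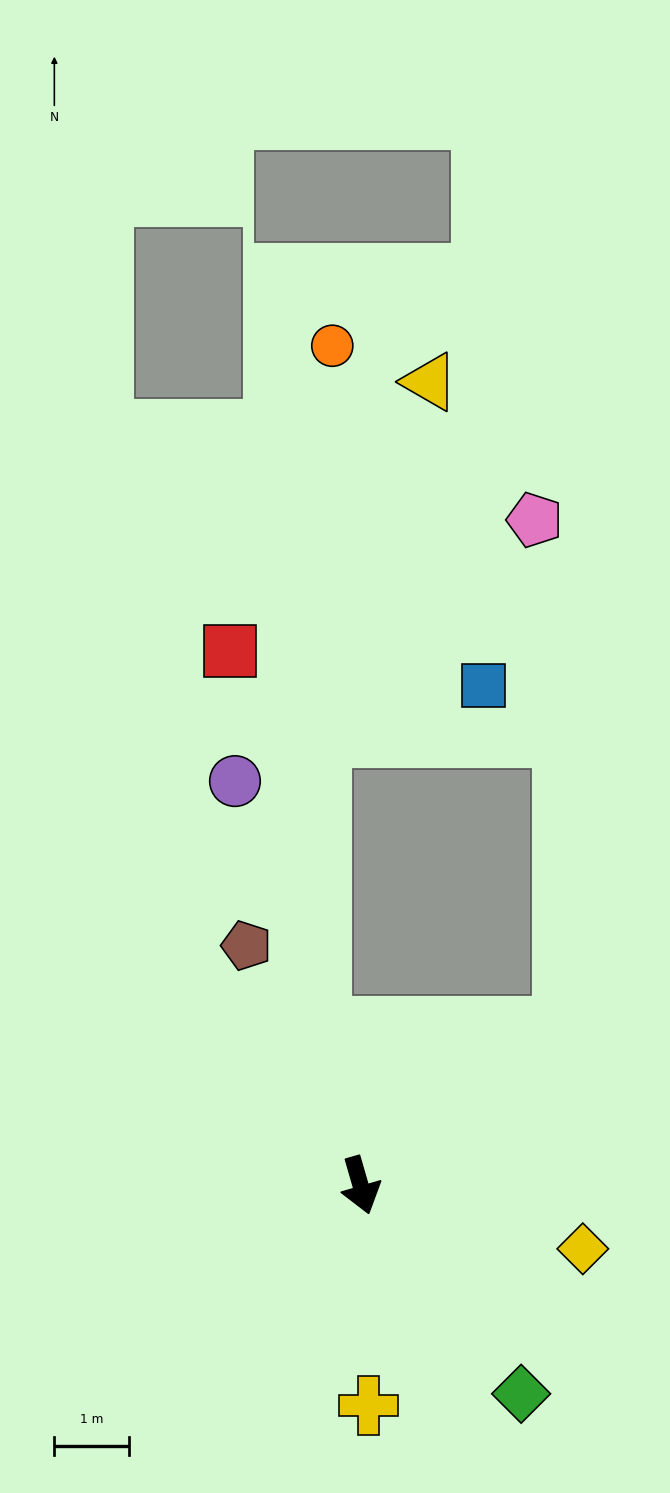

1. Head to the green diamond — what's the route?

turn left 22°, forward 3.5 m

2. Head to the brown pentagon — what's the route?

turn right 171°, forward 3.6 m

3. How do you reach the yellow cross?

turn right 14°, forward 3.0 m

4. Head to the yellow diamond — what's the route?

turn left 58°, forward 3.1 m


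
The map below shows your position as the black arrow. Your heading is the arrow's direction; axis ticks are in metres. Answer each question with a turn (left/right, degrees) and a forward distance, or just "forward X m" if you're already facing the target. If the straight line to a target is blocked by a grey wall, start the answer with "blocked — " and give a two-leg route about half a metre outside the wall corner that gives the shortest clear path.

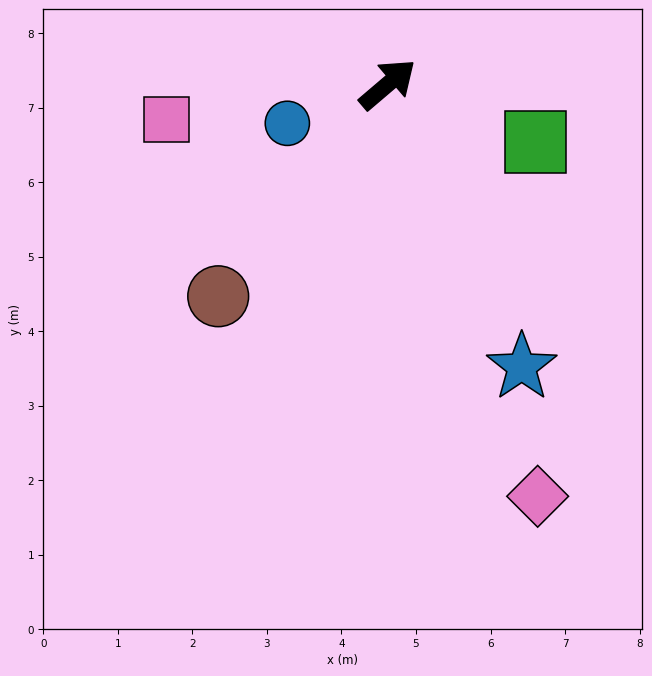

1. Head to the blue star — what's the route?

turn right 105°, forward 4.2 m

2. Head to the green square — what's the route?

turn right 62°, forward 2.1 m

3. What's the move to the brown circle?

turn right 169°, forward 3.6 m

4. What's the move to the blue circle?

turn left 161°, forward 1.4 m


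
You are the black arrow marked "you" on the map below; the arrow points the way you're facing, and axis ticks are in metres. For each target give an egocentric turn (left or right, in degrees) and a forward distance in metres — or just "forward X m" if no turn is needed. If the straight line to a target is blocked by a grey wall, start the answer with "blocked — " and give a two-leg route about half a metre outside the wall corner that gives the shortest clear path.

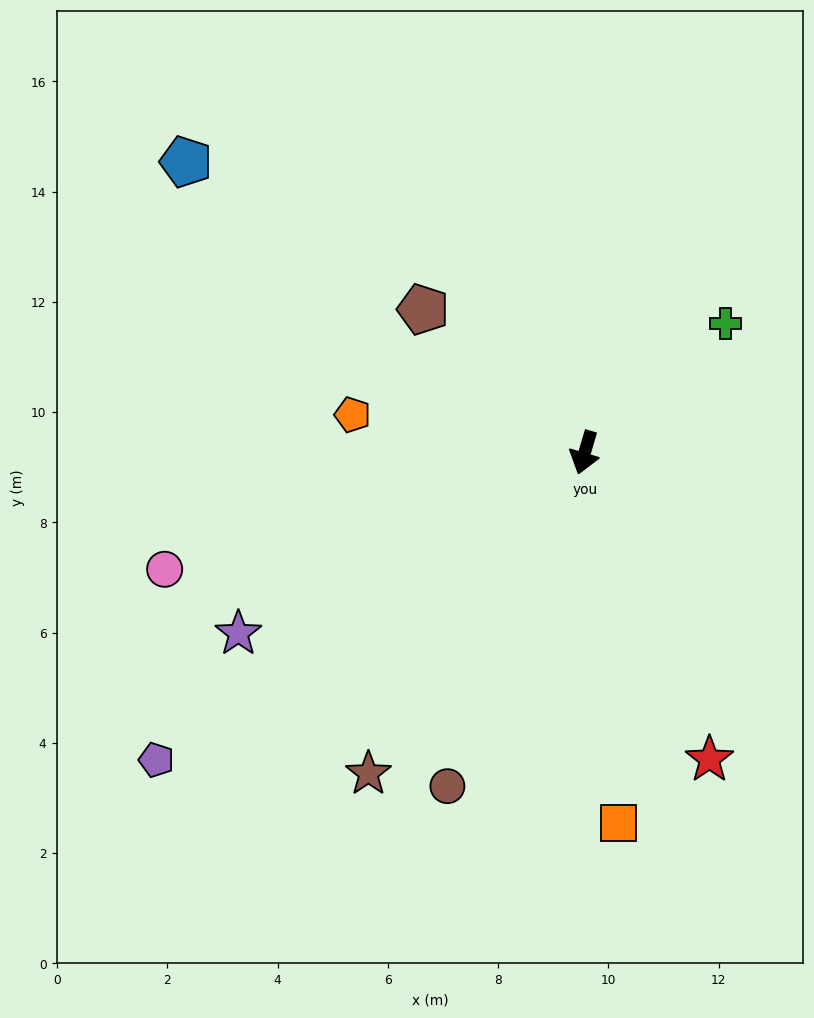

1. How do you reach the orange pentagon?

turn right 83°, forward 4.3 m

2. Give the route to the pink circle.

turn right 58°, forward 7.9 m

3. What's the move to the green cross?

turn left 149°, forward 3.5 m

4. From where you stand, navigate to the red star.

turn left 39°, forward 6.0 m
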